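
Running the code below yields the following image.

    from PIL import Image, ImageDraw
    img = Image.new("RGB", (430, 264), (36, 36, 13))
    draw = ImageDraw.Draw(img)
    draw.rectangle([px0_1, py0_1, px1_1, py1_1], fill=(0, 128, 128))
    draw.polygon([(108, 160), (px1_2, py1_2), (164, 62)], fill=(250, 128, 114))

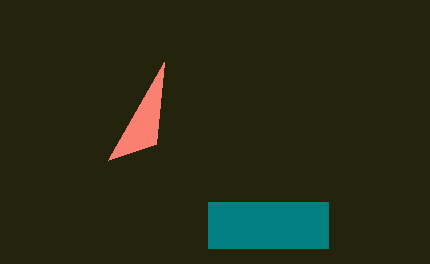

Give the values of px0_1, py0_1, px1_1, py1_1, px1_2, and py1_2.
px0_1 = 208
py0_1 = 202
px1_1 = 328
py1_1 = 248
px1_2 = 156
py1_2 = 144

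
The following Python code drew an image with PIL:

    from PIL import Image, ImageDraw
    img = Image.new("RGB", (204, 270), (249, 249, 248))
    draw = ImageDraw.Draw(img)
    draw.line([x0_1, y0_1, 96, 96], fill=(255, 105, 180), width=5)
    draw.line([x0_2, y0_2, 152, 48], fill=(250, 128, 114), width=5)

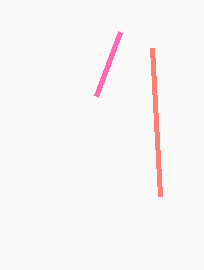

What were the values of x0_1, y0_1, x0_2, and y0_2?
x0_1 = 120, y0_1 = 32, x0_2 = 160, y0_2 = 196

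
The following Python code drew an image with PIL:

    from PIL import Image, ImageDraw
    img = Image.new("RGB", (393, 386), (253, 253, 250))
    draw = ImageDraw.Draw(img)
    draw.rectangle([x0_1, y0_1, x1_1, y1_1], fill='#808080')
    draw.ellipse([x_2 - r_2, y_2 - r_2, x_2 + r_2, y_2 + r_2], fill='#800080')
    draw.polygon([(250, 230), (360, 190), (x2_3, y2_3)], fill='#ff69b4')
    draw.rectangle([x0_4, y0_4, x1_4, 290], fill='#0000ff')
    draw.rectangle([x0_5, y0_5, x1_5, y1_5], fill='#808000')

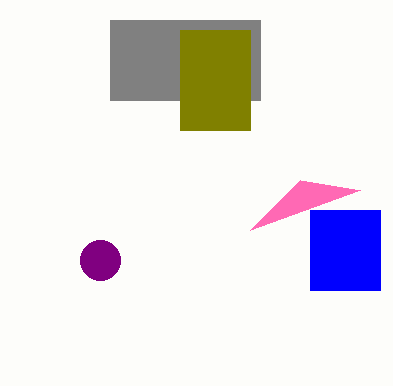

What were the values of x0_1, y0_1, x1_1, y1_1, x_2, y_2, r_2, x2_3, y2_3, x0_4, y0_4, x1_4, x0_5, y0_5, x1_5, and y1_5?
x0_1 = 110, y0_1 = 20, x1_1 = 260, y1_1 = 100, x_2 = 100, y_2 = 260, r_2 = 20, x2_3 = 300, y2_3 = 180, x0_4 = 310, y0_4 = 210, x1_4 = 380, x0_5 = 180, y0_5 = 30, x1_5 = 250, y1_5 = 130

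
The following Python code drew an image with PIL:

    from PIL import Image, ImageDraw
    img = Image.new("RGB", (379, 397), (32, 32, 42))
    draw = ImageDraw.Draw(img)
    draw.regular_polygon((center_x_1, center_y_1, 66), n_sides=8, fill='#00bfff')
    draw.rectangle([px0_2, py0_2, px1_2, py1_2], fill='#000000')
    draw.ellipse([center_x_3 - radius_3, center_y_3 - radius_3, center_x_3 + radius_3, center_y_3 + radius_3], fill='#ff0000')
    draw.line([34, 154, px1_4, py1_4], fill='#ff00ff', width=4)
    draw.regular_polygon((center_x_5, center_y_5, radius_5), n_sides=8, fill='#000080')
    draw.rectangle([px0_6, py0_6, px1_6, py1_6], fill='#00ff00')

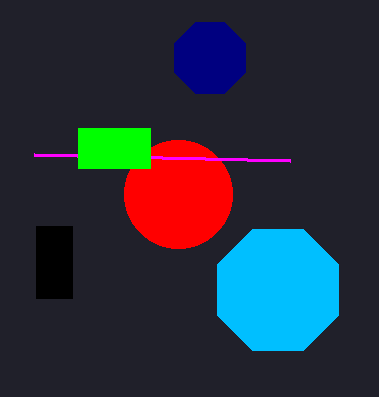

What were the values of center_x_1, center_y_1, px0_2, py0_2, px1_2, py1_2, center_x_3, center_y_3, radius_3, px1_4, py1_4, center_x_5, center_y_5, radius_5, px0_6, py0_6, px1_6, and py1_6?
center_x_1 = 278, center_y_1 = 290, px0_2 = 36, py0_2 = 226, px1_2 = 72, py1_2 = 298, center_x_3 = 178, center_y_3 = 194, radius_3 = 54, px1_4 = 290, py1_4 = 160, center_x_5 = 210, center_y_5 = 58, radius_5 = 38, px0_6 = 78, py0_6 = 128, px1_6 = 150, py1_6 = 168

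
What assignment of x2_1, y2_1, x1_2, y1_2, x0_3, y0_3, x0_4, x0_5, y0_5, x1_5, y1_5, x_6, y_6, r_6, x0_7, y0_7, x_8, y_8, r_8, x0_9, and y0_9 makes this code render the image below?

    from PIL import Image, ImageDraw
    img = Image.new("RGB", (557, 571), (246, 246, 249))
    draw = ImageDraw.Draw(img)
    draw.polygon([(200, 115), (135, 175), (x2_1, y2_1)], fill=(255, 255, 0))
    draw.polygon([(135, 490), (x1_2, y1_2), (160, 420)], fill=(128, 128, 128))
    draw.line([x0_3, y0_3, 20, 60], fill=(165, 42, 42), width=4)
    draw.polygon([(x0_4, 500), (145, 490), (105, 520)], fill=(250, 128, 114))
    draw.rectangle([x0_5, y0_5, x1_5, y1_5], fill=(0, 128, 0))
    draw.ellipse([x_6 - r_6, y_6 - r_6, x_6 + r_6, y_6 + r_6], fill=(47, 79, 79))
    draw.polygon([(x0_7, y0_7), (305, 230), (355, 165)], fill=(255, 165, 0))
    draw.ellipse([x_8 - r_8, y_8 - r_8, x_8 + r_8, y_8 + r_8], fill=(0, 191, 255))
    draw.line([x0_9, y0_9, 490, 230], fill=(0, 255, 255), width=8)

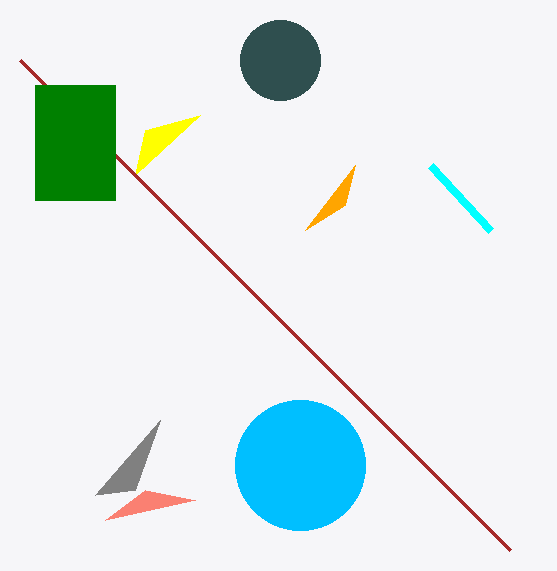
x2_1 = 145, y2_1 = 130, x1_2 = 95, y1_2 = 495, x0_3 = 510, y0_3 = 550, x0_4 = 195, x0_5 = 35, y0_5 = 85, x1_5 = 115, y1_5 = 200, x_6 = 280, y_6 = 60, r_6 = 40, x0_7 = 345, y0_7 = 205, x_8 = 300, y_8 = 465, r_8 = 65, x0_9 = 430, y0_9 = 165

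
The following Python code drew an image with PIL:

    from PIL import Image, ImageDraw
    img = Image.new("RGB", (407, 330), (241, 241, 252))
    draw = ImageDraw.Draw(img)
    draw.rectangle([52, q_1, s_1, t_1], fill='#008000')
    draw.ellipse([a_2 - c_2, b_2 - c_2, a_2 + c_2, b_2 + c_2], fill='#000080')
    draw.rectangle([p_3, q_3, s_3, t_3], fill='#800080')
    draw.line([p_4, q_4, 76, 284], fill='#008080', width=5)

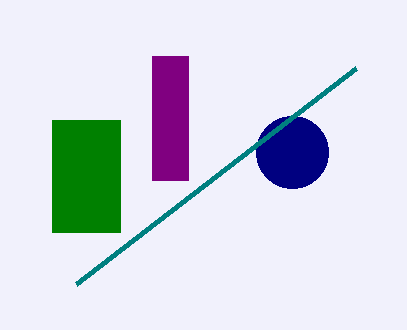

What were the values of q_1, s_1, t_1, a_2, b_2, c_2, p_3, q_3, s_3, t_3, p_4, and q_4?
q_1 = 120
s_1 = 120
t_1 = 232
a_2 = 292
b_2 = 152
c_2 = 36
p_3 = 152
q_3 = 56
s_3 = 188
t_3 = 180
p_4 = 356
q_4 = 68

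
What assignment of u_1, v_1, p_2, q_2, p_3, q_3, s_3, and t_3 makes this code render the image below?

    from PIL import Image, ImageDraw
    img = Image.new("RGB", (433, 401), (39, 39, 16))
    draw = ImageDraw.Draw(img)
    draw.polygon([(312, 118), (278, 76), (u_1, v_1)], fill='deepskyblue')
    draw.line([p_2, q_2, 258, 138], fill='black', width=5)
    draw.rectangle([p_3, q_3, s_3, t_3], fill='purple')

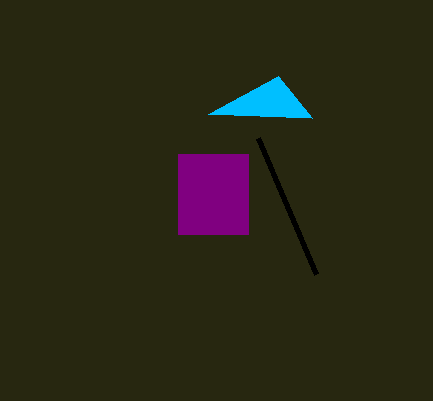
u_1 = 208, v_1 = 114, p_2 = 316, q_2 = 274, p_3 = 178, q_3 = 154, s_3 = 248, t_3 = 234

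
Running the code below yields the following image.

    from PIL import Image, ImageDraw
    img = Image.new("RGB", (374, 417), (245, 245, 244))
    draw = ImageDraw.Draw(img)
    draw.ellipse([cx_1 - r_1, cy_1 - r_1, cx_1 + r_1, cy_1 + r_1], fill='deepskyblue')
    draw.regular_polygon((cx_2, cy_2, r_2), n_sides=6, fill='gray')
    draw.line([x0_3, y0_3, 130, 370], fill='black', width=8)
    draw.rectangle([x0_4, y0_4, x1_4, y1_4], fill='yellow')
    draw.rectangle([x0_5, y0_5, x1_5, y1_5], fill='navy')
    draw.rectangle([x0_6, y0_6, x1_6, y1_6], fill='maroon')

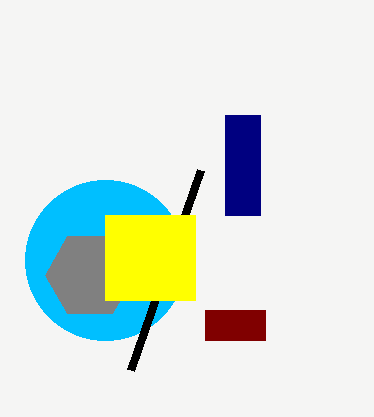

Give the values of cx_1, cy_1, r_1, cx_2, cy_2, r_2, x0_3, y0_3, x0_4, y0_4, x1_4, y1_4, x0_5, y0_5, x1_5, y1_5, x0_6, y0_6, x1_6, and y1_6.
cx_1 = 105, cy_1 = 260, r_1 = 80, cx_2 = 90, cy_2 = 275, r_2 = 45, x0_3 = 200, y0_3 = 170, x0_4 = 105, y0_4 = 215, x1_4 = 195, y1_4 = 300, x0_5 = 225, y0_5 = 115, x1_5 = 260, y1_5 = 215, x0_6 = 205, y0_6 = 310, x1_6 = 265, y1_6 = 340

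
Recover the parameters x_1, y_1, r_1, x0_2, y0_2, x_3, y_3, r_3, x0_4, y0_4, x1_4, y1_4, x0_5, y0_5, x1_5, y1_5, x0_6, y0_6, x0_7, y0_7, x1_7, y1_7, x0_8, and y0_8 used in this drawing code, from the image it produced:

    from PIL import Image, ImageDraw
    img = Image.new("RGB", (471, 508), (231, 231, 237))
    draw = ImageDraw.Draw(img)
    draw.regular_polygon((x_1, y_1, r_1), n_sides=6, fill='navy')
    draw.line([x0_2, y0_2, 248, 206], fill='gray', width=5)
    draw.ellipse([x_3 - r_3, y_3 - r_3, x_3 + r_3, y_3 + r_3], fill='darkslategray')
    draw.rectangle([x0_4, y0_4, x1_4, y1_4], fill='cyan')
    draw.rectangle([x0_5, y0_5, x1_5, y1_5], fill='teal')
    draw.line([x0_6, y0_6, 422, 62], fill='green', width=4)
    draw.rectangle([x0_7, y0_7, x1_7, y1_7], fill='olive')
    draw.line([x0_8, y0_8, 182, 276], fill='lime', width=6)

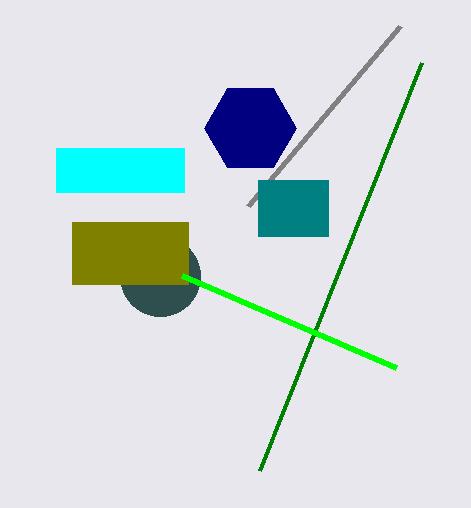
x_1 = 250; y_1 = 128; r_1 = 46; x0_2 = 400; y0_2 = 26; x_3 = 160; y_3 = 276; r_3 = 40; x0_4 = 56; y0_4 = 148; x1_4 = 184; y1_4 = 192; x0_5 = 258; y0_5 = 180; x1_5 = 328; y1_5 = 236; x0_6 = 260; y0_6 = 470; x0_7 = 72; y0_7 = 222; x1_7 = 188; y1_7 = 284; x0_8 = 396; y0_8 = 368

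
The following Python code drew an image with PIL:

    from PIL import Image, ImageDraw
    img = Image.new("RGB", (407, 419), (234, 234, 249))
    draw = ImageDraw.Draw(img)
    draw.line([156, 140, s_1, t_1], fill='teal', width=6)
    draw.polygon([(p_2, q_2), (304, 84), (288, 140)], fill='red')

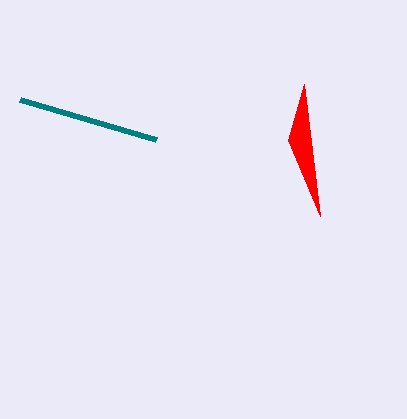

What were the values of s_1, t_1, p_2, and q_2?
s_1 = 20; t_1 = 100; p_2 = 320; q_2 = 216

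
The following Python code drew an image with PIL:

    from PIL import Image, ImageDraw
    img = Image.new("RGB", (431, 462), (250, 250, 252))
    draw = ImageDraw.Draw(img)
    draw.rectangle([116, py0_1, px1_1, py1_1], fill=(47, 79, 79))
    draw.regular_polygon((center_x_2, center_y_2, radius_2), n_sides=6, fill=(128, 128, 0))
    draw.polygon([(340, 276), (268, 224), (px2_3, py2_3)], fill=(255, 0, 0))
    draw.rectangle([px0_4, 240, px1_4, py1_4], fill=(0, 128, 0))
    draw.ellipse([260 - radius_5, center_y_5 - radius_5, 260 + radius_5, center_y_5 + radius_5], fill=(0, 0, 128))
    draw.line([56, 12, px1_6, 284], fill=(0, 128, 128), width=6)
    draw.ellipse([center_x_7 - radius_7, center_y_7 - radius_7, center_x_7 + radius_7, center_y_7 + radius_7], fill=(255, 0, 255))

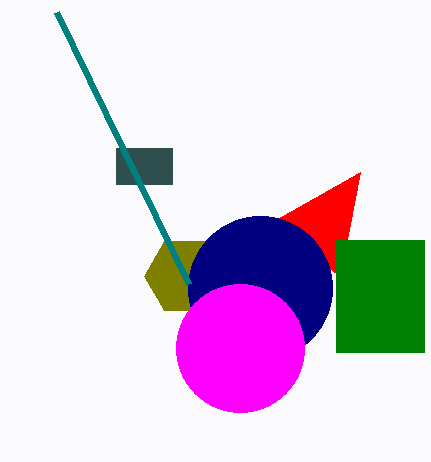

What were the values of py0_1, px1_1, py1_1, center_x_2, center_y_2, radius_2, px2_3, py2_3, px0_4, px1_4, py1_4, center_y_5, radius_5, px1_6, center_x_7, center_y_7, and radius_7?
py0_1 = 148
px1_1 = 172
py1_1 = 184
center_x_2 = 184
center_y_2 = 276
radius_2 = 40
px2_3 = 360
py2_3 = 172
px0_4 = 336
px1_4 = 424
py1_4 = 352
center_y_5 = 288
radius_5 = 72
px1_6 = 188
center_x_7 = 240
center_y_7 = 348
radius_7 = 64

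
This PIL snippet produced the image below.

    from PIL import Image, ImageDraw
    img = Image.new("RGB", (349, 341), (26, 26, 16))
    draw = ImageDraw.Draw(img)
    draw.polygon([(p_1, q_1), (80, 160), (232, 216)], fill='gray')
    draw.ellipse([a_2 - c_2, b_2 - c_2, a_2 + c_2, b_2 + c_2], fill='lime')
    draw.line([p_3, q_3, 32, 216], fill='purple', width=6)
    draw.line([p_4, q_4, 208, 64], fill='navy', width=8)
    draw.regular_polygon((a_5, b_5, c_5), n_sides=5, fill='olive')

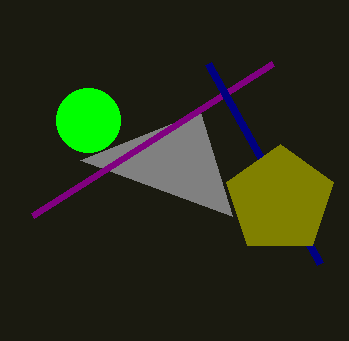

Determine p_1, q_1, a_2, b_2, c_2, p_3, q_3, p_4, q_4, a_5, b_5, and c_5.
p_1 = 200
q_1 = 112
a_2 = 88
b_2 = 120
c_2 = 32
p_3 = 272
q_3 = 64
p_4 = 320
q_4 = 264
a_5 = 280
b_5 = 200
c_5 = 56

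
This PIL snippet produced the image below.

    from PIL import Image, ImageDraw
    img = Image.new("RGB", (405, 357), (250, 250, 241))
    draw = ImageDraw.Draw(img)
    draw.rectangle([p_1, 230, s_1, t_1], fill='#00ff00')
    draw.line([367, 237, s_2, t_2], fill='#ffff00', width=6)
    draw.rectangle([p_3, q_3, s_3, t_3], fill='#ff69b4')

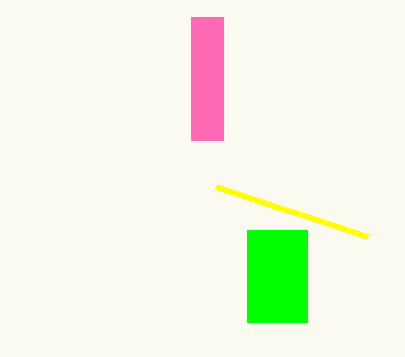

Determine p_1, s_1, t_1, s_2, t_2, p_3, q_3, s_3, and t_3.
p_1 = 247, s_1 = 307, t_1 = 322, s_2 = 216, t_2 = 187, p_3 = 191, q_3 = 17, s_3 = 223, t_3 = 140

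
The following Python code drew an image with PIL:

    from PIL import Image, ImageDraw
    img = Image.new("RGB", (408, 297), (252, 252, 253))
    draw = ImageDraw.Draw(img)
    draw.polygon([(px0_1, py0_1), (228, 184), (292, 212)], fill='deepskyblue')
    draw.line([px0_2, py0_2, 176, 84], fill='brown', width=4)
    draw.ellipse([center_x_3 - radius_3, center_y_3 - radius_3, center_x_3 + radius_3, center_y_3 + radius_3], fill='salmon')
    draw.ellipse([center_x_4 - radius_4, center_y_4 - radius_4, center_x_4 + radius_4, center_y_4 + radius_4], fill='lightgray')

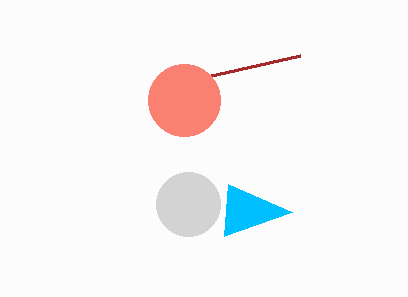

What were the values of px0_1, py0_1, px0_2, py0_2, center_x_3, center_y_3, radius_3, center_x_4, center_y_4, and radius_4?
px0_1 = 224
py0_1 = 236
px0_2 = 300
py0_2 = 56
center_x_3 = 184
center_y_3 = 100
radius_3 = 36
center_x_4 = 188
center_y_4 = 204
radius_4 = 32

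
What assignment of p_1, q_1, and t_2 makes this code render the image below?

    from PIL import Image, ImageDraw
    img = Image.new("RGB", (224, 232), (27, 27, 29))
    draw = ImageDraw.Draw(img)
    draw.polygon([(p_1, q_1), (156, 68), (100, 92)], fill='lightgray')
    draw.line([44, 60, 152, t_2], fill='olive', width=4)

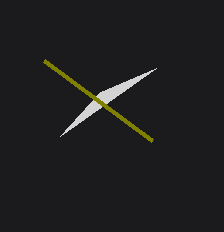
p_1 = 60
q_1 = 136
t_2 = 140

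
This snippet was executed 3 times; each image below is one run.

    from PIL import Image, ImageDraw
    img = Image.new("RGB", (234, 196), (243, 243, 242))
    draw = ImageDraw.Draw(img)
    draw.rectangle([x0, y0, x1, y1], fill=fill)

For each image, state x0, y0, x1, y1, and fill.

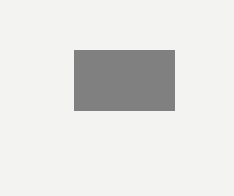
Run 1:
x0 = 74, y0 = 50, x1 = 174, y1 = 110, fill = 'gray'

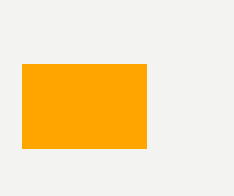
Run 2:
x0 = 22
y0 = 64
x1 = 146
y1 = 148
fill = 'orange'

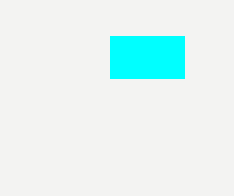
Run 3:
x0 = 110
y0 = 36
x1 = 184
y1 = 78
fill = 'cyan'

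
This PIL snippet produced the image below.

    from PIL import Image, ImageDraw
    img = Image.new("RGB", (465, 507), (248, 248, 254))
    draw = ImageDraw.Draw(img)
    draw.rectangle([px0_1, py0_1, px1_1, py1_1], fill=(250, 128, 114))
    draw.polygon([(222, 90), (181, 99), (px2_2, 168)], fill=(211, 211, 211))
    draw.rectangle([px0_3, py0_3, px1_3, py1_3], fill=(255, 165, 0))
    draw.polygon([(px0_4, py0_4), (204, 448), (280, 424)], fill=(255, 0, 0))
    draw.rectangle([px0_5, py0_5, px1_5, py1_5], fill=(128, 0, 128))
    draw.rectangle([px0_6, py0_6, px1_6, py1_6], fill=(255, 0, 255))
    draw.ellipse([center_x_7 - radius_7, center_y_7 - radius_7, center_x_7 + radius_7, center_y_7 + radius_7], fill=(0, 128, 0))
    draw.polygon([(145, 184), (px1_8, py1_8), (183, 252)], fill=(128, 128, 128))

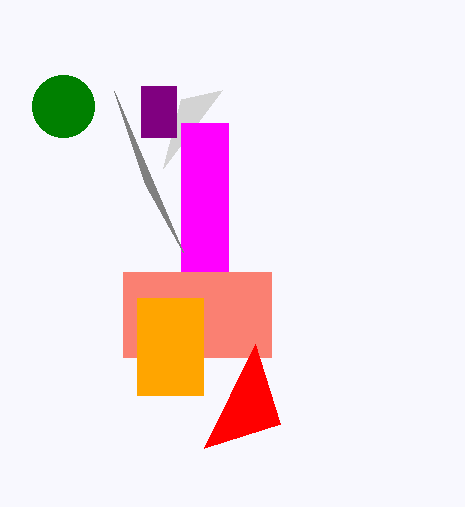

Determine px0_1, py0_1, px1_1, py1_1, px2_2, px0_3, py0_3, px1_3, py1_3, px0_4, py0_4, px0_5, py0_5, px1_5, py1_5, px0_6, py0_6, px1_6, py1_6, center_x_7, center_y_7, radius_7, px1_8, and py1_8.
px0_1 = 123; py0_1 = 272; px1_1 = 271; py1_1 = 357; px2_2 = 163; px0_3 = 137; py0_3 = 298; px1_3 = 203; py1_3 = 395; px0_4 = 255; py0_4 = 344; px0_5 = 141; py0_5 = 86; px1_5 = 176; py1_5 = 137; px0_6 = 181; py0_6 = 123; px1_6 = 228; py1_6 = 271; center_x_7 = 63; center_y_7 = 106; radius_7 = 31; px1_8 = 114; py1_8 = 91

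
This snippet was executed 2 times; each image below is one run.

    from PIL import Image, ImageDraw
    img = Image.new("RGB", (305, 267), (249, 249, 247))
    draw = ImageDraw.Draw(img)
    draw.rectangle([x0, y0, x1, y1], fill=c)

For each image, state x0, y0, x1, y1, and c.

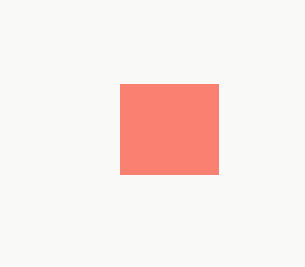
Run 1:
x0 = 120; y0 = 84; x1 = 218; y1 = 174; c = 'salmon'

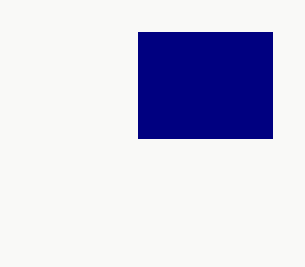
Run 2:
x0 = 138, y0 = 32, x1 = 272, y1 = 138, c = 'navy'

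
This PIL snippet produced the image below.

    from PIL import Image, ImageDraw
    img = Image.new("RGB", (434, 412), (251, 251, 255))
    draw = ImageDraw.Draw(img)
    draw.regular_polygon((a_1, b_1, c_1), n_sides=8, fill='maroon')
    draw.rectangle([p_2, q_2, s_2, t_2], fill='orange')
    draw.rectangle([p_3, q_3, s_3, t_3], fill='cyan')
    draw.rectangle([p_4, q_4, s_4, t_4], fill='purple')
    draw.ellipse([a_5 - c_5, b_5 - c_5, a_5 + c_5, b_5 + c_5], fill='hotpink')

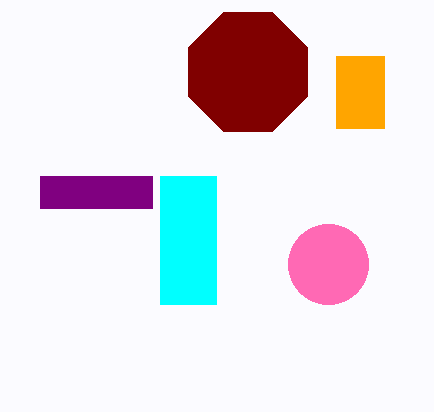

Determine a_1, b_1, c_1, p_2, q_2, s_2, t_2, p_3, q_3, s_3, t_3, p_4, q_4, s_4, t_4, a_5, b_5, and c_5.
a_1 = 248; b_1 = 72; c_1 = 64; p_2 = 336; q_2 = 56; s_2 = 384; t_2 = 128; p_3 = 160; q_3 = 176; s_3 = 216; t_3 = 304; p_4 = 40; q_4 = 176; s_4 = 152; t_4 = 208; a_5 = 328; b_5 = 264; c_5 = 40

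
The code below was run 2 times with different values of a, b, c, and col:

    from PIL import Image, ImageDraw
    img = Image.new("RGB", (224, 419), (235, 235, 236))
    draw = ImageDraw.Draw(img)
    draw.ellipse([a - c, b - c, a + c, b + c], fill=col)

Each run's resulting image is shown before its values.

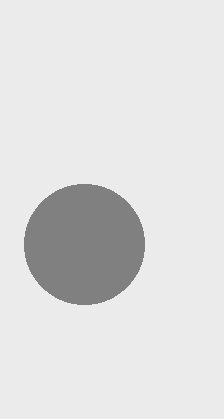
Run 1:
a = 84
b = 244
c = 60
col = 'gray'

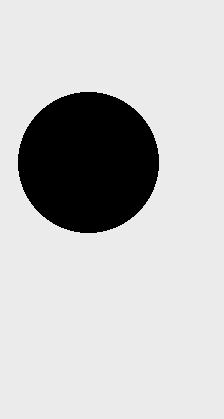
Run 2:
a = 88, b = 162, c = 70, col = 'black'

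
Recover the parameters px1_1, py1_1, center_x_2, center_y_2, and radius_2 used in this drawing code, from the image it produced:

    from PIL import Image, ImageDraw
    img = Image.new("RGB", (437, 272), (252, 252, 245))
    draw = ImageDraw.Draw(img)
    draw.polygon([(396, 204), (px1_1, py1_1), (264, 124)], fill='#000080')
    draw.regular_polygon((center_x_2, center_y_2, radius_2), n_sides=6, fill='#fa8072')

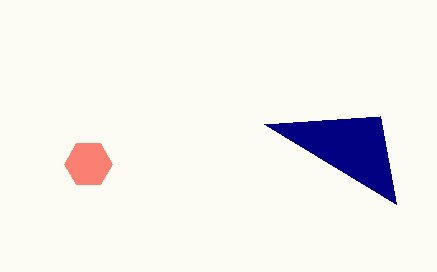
px1_1 = 380
py1_1 = 116
center_x_2 = 88
center_y_2 = 164
radius_2 = 24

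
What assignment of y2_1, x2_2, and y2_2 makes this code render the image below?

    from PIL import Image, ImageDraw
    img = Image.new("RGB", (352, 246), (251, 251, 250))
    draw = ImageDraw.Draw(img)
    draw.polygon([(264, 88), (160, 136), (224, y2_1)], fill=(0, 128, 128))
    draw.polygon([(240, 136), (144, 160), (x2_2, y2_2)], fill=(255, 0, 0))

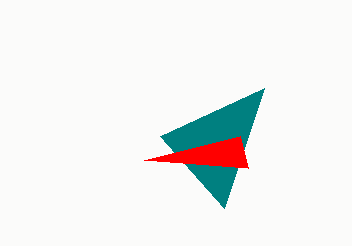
y2_1 = 208
x2_2 = 248
y2_2 = 168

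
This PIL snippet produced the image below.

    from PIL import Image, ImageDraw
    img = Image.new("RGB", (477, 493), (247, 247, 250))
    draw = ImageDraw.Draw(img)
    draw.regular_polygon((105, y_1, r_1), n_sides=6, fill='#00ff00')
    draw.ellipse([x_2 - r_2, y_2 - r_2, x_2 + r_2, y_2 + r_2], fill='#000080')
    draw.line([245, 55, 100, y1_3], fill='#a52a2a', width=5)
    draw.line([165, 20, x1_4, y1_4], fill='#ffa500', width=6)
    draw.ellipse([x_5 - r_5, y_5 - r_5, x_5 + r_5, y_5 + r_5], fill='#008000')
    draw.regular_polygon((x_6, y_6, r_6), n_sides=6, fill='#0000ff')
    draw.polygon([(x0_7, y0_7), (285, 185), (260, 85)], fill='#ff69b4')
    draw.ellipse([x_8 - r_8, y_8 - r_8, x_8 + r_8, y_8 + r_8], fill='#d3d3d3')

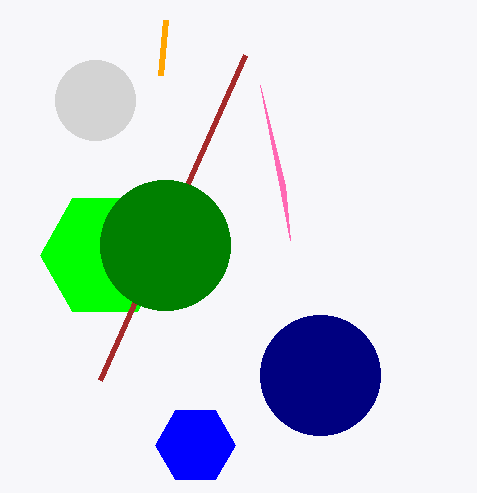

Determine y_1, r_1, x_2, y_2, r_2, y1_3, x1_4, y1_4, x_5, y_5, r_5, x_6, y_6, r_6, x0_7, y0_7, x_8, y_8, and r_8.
y_1 = 255
r_1 = 65
x_2 = 320
y_2 = 375
r_2 = 60
y1_3 = 380
x1_4 = 160
y1_4 = 75
x_5 = 165
y_5 = 245
r_5 = 65
x_6 = 195
y_6 = 445
r_6 = 40
x0_7 = 290
y0_7 = 240
x_8 = 95
y_8 = 100
r_8 = 40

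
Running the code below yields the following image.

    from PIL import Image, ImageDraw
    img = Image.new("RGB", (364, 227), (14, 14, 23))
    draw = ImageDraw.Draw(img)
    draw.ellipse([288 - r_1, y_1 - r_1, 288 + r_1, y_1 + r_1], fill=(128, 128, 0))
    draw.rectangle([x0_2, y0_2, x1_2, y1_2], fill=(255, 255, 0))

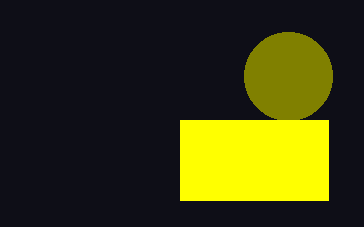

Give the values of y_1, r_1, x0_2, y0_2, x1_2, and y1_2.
y_1 = 76, r_1 = 44, x0_2 = 180, y0_2 = 120, x1_2 = 328, y1_2 = 200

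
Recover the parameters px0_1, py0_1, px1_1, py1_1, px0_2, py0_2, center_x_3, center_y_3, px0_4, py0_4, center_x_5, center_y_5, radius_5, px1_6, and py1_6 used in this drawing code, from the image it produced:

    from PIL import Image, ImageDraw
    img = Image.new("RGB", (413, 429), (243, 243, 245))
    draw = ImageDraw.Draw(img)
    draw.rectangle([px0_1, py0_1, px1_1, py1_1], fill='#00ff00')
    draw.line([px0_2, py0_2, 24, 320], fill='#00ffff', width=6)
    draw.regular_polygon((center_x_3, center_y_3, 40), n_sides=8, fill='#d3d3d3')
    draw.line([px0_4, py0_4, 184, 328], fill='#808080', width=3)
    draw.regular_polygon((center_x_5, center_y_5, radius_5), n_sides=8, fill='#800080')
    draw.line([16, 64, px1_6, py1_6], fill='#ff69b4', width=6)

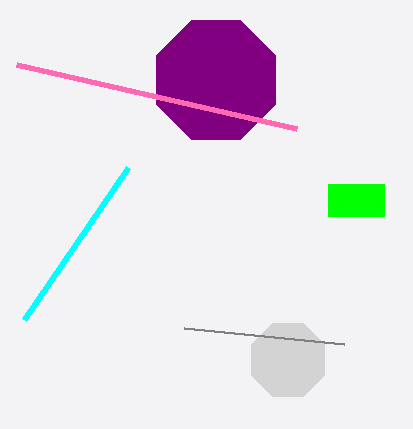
px0_1 = 328, py0_1 = 184, px1_1 = 384, py1_1 = 216, px0_2 = 128, py0_2 = 168, center_x_3 = 288, center_y_3 = 360, px0_4 = 344, py0_4 = 344, center_x_5 = 216, center_y_5 = 80, radius_5 = 64, px1_6 = 296, py1_6 = 128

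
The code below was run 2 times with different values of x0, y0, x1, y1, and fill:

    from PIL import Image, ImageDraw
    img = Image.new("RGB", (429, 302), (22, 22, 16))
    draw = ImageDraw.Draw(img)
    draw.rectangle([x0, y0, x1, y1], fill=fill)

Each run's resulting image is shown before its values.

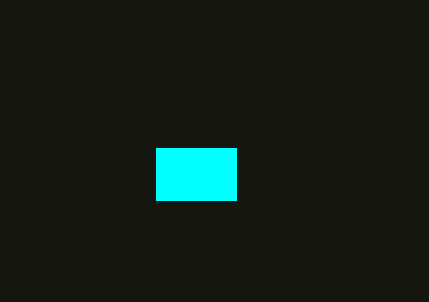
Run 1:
x0 = 156, y0 = 148, x1 = 236, y1 = 200, fill = 'cyan'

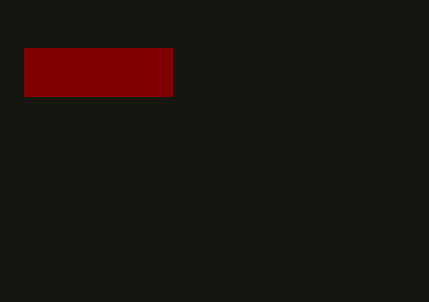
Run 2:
x0 = 24
y0 = 48
x1 = 172
y1 = 96
fill = 'maroon'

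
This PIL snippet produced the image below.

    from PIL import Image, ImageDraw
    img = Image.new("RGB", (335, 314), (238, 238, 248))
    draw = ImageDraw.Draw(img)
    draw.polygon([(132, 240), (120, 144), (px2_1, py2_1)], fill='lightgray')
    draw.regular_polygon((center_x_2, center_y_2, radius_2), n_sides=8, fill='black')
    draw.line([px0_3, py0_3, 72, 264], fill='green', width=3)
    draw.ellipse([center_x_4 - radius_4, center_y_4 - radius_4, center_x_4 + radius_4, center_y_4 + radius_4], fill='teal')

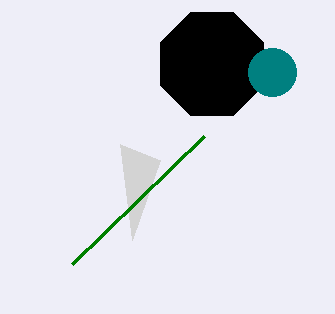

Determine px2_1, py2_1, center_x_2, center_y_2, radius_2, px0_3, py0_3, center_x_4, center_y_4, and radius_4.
px2_1 = 160, py2_1 = 160, center_x_2 = 212, center_y_2 = 64, radius_2 = 56, px0_3 = 204, py0_3 = 136, center_x_4 = 272, center_y_4 = 72, radius_4 = 24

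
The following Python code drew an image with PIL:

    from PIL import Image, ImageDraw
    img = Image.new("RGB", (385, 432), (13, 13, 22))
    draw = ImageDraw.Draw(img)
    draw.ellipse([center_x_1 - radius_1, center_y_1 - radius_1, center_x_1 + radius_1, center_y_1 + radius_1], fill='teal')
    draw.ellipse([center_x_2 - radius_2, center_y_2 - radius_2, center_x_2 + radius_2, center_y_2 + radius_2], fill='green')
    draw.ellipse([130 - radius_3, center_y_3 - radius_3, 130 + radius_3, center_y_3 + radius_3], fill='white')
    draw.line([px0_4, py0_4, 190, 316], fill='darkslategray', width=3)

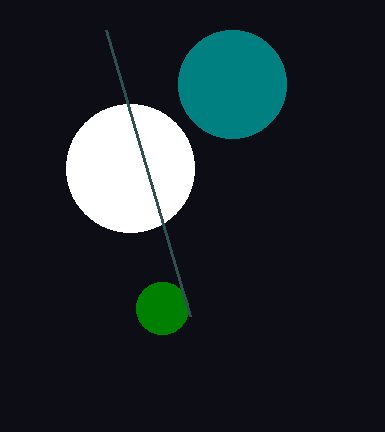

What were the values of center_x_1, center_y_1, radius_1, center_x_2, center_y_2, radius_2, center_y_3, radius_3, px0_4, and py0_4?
center_x_1 = 232; center_y_1 = 84; radius_1 = 54; center_x_2 = 162; center_y_2 = 308; radius_2 = 26; center_y_3 = 168; radius_3 = 64; px0_4 = 106; py0_4 = 30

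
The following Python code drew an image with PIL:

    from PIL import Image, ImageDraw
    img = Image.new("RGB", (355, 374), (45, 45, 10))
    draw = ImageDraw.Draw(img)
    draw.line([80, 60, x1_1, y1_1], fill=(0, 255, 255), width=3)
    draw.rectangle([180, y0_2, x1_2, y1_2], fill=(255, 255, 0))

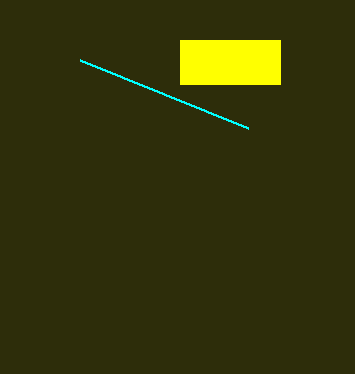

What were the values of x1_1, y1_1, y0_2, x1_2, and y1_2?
x1_1 = 248, y1_1 = 128, y0_2 = 40, x1_2 = 280, y1_2 = 84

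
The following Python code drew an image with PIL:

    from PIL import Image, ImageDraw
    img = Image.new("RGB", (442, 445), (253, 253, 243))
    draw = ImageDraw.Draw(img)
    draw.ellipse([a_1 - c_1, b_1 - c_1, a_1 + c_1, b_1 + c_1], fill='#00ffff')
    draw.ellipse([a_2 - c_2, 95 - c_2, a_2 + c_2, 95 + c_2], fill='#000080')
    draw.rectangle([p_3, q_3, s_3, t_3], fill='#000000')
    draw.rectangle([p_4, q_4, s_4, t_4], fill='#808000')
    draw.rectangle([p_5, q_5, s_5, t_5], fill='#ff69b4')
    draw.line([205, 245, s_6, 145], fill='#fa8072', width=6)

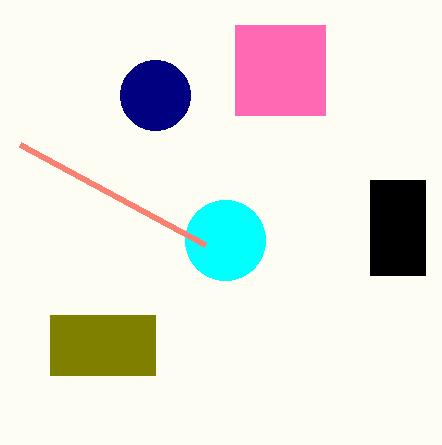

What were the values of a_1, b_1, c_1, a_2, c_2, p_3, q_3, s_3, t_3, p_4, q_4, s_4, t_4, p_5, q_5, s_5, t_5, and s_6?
a_1 = 225; b_1 = 240; c_1 = 40; a_2 = 155; c_2 = 35; p_3 = 370; q_3 = 180; s_3 = 425; t_3 = 275; p_4 = 50; q_4 = 315; s_4 = 155; t_4 = 375; p_5 = 235; q_5 = 25; s_5 = 325; t_5 = 115; s_6 = 20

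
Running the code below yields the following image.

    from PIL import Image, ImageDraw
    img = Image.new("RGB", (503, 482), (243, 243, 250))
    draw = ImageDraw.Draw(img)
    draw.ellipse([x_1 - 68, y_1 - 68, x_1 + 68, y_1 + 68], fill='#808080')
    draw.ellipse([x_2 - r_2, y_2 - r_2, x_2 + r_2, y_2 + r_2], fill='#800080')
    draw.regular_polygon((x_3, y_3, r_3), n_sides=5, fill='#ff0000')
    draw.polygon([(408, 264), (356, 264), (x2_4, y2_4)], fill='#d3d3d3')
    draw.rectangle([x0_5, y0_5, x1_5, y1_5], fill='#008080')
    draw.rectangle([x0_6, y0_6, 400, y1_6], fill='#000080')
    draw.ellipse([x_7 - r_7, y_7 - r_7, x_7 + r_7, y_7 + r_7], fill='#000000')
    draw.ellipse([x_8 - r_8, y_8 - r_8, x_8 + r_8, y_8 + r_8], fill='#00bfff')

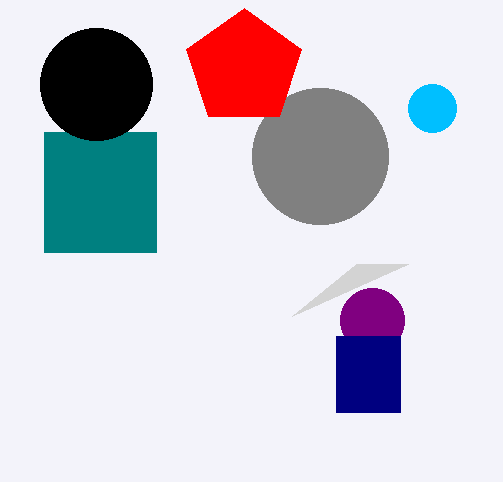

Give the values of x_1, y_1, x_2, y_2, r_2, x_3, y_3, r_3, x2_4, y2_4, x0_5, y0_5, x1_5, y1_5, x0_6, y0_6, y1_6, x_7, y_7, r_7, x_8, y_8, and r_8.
x_1 = 320; y_1 = 156; x_2 = 372; y_2 = 320; r_2 = 32; x_3 = 244; y_3 = 68; r_3 = 60; x2_4 = 292; y2_4 = 316; x0_5 = 44; y0_5 = 132; x1_5 = 156; y1_5 = 252; x0_6 = 336; y0_6 = 336; y1_6 = 412; x_7 = 96; y_7 = 84; r_7 = 56; x_8 = 432; y_8 = 108; r_8 = 24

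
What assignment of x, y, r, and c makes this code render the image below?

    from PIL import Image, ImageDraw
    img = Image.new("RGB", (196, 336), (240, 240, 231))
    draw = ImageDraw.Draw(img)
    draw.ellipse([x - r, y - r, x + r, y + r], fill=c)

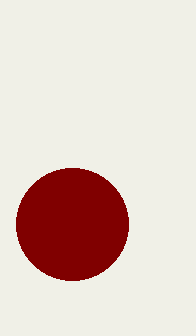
x = 72, y = 224, r = 56, c = 'maroon'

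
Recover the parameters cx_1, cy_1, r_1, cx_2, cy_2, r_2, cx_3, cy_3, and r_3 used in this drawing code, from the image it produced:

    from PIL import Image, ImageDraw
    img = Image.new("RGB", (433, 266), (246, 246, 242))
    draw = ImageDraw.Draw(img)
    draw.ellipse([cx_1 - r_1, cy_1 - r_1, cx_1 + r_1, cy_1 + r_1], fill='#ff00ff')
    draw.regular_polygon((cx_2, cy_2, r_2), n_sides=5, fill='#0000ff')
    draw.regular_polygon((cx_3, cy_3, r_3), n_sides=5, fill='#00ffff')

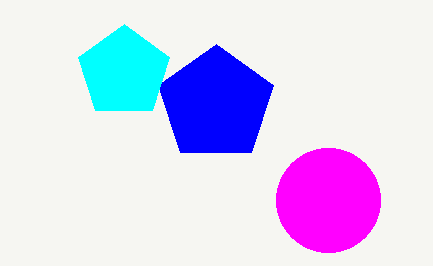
cx_1 = 328; cy_1 = 200; r_1 = 52; cx_2 = 216; cy_2 = 104; r_2 = 60; cx_3 = 124; cy_3 = 72; r_3 = 48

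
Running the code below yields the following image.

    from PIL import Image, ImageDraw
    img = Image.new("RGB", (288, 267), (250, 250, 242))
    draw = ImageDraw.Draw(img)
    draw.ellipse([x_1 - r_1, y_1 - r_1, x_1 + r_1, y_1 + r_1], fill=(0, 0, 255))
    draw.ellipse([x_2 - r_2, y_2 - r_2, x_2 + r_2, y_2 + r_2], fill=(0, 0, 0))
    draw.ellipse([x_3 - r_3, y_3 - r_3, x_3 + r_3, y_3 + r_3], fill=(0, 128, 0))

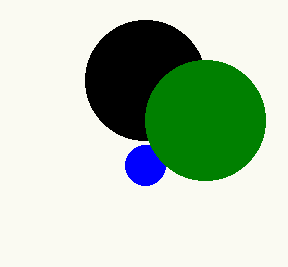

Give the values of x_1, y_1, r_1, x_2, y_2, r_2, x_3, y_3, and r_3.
x_1 = 145
y_1 = 165
r_1 = 20
x_2 = 145
y_2 = 80
r_2 = 60
x_3 = 205
y_3 = 120
r_3 = 60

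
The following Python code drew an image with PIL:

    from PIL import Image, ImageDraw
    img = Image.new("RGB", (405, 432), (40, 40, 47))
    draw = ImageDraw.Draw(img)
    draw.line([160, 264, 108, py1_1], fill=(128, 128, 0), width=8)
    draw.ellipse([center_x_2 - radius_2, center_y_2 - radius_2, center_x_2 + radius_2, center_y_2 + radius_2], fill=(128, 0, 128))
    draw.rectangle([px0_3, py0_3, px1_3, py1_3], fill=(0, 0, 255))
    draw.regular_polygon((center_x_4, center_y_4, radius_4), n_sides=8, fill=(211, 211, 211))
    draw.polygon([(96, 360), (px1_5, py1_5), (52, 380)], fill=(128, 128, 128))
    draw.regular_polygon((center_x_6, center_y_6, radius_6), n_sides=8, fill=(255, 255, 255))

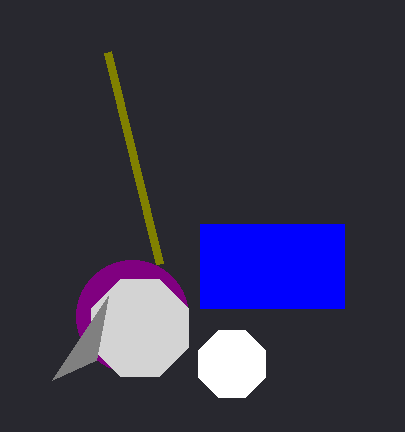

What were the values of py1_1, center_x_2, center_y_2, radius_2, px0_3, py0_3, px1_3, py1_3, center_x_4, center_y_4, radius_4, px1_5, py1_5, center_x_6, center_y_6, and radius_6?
py1_1 = 52; center_x_2 = 132; center_y_2 = 316; radius_2 = 56; px0_3 = 200; py0_3 = 224; px1_3 = 344; py1_3 = 308; center_x_4 = 140; center_y_4 = 328; radius_4 = 52; px1_5 = 108; py1_5 = 296; center_x_6 = 232; center_y_6 = 364; radius_6 = 36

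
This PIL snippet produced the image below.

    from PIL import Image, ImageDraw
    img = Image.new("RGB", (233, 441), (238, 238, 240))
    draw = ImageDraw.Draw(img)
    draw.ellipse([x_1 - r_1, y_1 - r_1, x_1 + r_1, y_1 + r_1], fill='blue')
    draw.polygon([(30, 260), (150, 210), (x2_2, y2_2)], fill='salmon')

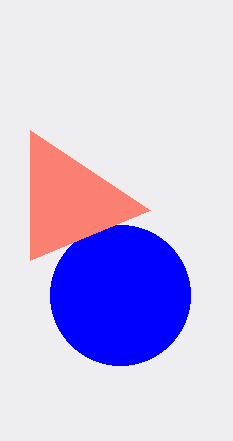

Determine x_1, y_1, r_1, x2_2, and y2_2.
x_1 = 120; y_1 = 295; r_1 = 70; x2_2 = 30; y2_2 = 130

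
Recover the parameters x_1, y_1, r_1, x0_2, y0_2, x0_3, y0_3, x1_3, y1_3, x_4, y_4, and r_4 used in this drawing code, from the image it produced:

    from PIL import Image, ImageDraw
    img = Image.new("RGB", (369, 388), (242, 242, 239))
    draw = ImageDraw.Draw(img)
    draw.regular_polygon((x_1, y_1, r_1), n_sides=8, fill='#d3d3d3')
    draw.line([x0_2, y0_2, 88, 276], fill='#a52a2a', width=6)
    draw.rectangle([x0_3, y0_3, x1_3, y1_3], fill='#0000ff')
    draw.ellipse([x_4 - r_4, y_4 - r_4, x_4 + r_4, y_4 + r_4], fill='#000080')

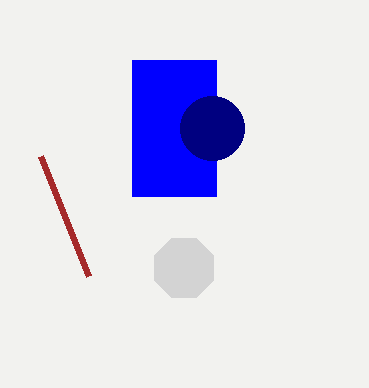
x_1 = 184
y_1 = 268
r_1 = 32
x0_2 = 40
y0_2 = 156
x0_3 = 132
y0_3 = 60
x1_3 = 216
y1_3 = 196
x_4 = 212
y_4 = 128
r_4 = 32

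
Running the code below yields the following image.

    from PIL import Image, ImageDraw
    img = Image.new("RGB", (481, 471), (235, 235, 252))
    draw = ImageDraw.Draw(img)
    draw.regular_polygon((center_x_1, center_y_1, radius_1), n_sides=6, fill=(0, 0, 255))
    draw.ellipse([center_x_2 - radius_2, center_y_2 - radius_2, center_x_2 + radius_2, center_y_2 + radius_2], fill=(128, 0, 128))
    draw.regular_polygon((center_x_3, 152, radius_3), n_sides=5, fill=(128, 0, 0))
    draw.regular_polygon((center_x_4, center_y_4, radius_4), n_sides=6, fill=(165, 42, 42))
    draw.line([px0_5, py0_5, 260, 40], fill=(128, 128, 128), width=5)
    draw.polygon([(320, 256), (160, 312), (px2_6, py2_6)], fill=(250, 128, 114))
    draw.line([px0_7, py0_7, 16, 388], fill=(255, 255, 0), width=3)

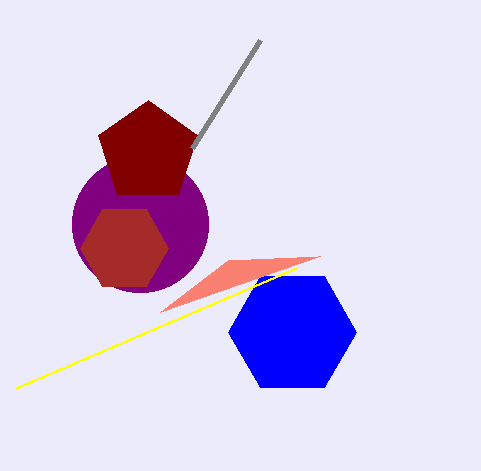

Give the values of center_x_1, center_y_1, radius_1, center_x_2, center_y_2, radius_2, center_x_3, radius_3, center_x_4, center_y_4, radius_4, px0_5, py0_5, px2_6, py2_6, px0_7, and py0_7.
center_x_1 = 292; center_y_1 = 332; radius_1 = 64; center_x_2 = 140; center_y_2 = 224; radius_2 = 68; center_x_3 = 148; radius_3 = 52; center_x_4 = 124; center_y_4 = 248; radius_4 = 44; px0_5 = 192; py0_5 = 148; px2_6 = 228; py2_6 = 260; px0_7 = 296; py0_7 = 268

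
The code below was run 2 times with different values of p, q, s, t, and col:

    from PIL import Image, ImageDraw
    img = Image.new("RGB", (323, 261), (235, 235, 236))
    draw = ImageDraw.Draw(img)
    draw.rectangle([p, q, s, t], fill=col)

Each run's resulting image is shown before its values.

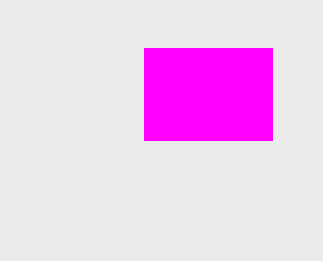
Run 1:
p = 144
q = 48
s = 272
t = 140
col = 'magenta'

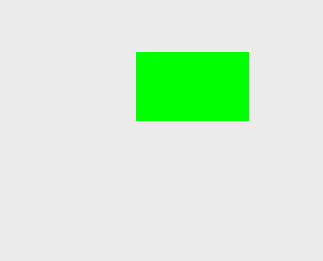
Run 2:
p = 136
q = 52
s = 248
t = 120
col = 'lime'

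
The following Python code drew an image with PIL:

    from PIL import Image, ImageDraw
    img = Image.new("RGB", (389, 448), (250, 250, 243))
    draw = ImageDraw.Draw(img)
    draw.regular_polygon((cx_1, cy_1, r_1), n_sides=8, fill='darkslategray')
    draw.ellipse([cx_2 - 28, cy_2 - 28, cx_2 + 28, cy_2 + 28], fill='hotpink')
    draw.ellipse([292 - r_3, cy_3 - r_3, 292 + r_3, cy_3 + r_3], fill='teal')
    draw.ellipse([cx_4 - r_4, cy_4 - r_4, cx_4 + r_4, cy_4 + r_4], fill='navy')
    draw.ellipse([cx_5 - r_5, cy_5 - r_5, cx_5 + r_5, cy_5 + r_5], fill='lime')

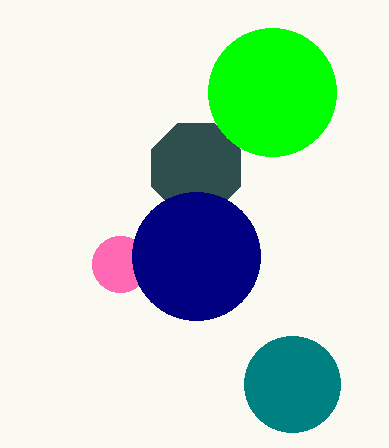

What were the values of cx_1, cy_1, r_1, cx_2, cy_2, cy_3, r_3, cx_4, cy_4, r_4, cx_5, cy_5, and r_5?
cx_1 = 196
cy_1 = 168
r_1 = 48
cx_2 = 120
cy_2 = 264
cy_3 = 384
r_3 = 48
cx_4 = 196
cy_4 = 256
r_4 = 64
cx_5 = 272
cy_5 = 92
r_5 = 64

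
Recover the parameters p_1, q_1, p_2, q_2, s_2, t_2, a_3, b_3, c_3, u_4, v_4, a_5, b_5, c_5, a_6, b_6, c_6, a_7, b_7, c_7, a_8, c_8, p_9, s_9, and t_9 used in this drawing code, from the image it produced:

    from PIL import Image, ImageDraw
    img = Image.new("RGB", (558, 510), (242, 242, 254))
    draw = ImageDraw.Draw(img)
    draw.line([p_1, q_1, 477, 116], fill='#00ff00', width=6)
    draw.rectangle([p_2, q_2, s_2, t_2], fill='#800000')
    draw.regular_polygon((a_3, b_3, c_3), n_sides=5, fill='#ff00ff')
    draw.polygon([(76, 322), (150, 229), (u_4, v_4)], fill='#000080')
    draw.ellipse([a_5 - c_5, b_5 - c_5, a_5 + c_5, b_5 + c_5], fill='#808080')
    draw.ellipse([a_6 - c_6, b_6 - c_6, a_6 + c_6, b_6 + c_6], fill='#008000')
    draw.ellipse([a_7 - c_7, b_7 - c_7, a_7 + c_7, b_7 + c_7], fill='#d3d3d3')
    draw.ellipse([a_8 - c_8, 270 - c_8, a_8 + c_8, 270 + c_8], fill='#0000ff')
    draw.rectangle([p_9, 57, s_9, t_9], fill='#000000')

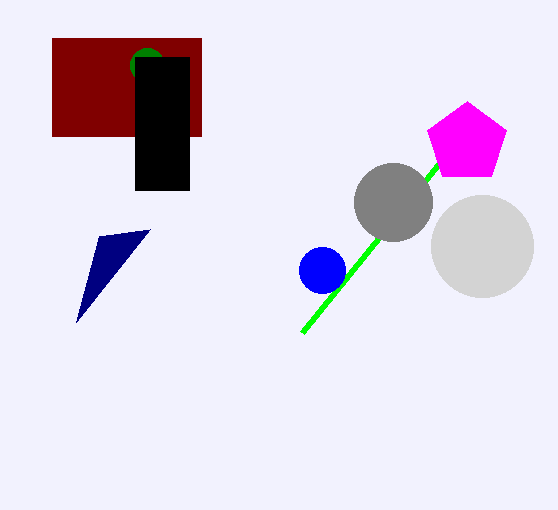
p_1 = 302; q_1 = 332; p_2 = 52; q_2 = 38; s_2 = 201; t_2 = 136; a_3 = 467; b_3 = 143; c_3 = 42; u_4 = 99; v_4 = 236; a_5 = 393; b_5 = 202; c_5 = 39; a_6 = 147; b_6 = 65; c_6 = 17; a_7 = 482; b_7 = 246; c_7 = 51; a_8 = 322; c_8 = 23; p_9 = 135; s_9 = 189; t_9 = 190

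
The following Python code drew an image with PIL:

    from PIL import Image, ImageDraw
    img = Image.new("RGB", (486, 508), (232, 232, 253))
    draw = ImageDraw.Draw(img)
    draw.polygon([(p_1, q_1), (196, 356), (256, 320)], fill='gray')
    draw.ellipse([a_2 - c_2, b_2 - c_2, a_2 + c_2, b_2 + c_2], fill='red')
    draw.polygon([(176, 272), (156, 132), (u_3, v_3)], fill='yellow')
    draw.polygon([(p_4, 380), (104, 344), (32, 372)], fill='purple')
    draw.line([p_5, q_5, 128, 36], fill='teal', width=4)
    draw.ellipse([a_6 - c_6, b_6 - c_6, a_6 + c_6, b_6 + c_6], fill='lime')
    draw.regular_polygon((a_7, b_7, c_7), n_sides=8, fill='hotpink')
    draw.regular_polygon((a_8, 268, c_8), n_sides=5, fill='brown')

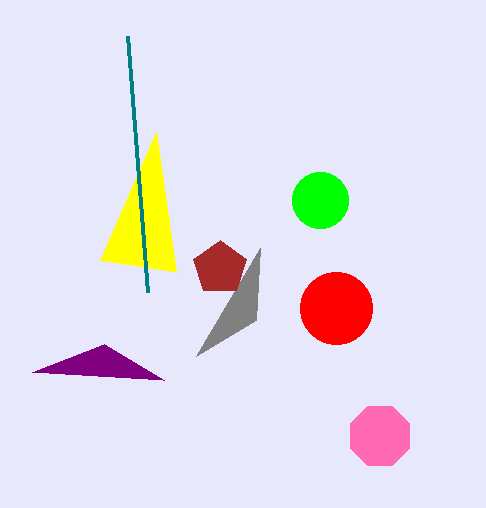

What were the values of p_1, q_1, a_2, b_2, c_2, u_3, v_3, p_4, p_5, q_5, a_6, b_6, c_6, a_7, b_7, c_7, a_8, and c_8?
p_1 = 260
q_1 = 248
a_2 = 336
b_2 = 308
c_2 = 36
u_3 = 100
v_3 = 260
p_4 = 164
p_5 = 148
q_5 = 292
a_6 = 320
b_6 = 200
c_6 = 28
a_7 = 380
b_7 = 436
c_7 = 32
a_8 = 220
c_8 = 28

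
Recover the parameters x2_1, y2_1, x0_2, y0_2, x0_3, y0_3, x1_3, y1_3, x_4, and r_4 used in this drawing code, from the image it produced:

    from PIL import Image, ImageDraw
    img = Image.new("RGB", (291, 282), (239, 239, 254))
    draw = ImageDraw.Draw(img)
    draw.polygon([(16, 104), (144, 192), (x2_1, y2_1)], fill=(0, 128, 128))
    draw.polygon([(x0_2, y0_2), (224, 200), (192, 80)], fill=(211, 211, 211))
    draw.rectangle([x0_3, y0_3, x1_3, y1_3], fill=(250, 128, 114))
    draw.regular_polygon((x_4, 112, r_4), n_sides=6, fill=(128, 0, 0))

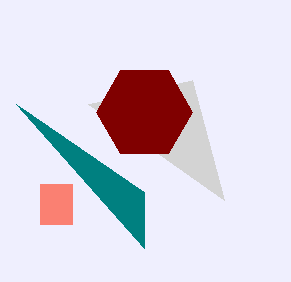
x2_1 = 144; y2_1 = 248; x0_2 = 88; y0_2 = 104; x0_3 = 40; y0_3 = 184; x1_3 = 72; y1_3 = 224; x_4 = 144; r_4 = 48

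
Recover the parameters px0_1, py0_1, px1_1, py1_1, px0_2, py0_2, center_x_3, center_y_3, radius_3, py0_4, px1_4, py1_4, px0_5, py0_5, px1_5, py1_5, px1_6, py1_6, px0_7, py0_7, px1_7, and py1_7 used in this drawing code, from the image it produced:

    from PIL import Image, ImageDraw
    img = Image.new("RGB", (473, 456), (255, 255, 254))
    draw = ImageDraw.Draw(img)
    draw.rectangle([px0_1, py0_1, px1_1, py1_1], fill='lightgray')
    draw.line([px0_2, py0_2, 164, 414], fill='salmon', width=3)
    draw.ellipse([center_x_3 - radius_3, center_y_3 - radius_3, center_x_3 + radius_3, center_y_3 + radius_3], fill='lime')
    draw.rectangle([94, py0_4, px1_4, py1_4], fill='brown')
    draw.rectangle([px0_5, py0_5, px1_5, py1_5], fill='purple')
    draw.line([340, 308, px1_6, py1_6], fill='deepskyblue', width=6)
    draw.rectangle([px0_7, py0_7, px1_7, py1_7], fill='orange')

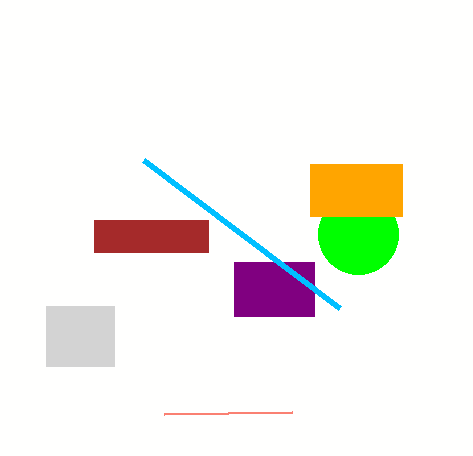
px0_1 = 46, py0_1 = 306, px1_1 = 114, py1_1 = 366, px0_2 = 292, py0_2 = 412, center_x_3 = 358, center_y_3 = 234, radius_3 = 40, py0_4 = 220, px1_4 = 208, py1_4 = 252, px0_5 = 234, py0_5 = 262, px1_5 = 314, py1_5 = 316, px1_6 = 144, py1_6 = 160, px0_7 = 310, py0_7 = 164, px1_7 = 402, py1_7 = 216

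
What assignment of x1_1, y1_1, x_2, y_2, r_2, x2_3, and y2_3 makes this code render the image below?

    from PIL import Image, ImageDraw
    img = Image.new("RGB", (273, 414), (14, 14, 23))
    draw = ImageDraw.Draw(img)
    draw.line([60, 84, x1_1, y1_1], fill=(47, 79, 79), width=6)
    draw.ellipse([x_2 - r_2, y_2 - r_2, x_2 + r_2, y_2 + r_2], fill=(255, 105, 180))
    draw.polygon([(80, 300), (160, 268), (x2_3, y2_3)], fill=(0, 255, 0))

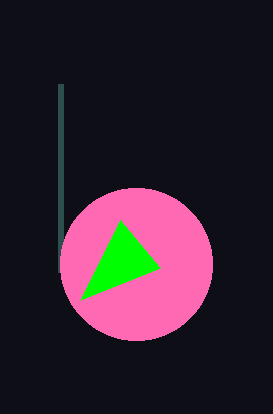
x1_1 = 60; y1_1 = 272; x_2 = 136; y_2 = 264; r_2 = 76; x2_3 = 120; y2_3 = 220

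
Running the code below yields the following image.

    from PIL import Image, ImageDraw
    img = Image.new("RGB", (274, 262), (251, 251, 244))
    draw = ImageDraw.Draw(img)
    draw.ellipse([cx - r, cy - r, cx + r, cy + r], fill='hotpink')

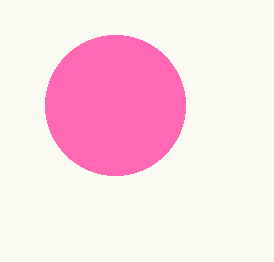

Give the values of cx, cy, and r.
cx = 115, cy = 105, r = 70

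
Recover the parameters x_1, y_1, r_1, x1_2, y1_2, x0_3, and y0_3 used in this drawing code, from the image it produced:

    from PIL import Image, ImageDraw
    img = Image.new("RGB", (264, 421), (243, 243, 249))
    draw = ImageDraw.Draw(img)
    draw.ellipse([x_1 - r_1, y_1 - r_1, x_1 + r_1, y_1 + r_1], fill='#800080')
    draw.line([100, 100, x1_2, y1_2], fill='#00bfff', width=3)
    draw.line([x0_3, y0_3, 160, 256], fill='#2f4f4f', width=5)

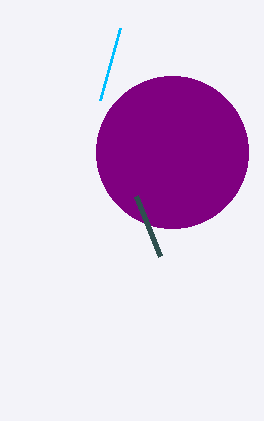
x_1 = 172; y_1 = 152; r_1 = 76; x1_2 = 120; y1_2 = 28; x0_3 = 136; y0_3 = 196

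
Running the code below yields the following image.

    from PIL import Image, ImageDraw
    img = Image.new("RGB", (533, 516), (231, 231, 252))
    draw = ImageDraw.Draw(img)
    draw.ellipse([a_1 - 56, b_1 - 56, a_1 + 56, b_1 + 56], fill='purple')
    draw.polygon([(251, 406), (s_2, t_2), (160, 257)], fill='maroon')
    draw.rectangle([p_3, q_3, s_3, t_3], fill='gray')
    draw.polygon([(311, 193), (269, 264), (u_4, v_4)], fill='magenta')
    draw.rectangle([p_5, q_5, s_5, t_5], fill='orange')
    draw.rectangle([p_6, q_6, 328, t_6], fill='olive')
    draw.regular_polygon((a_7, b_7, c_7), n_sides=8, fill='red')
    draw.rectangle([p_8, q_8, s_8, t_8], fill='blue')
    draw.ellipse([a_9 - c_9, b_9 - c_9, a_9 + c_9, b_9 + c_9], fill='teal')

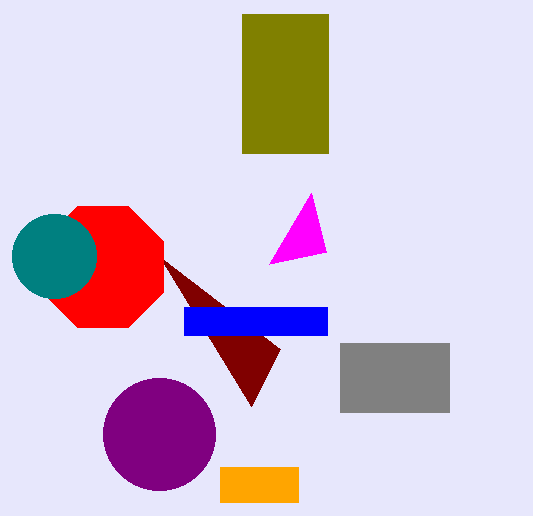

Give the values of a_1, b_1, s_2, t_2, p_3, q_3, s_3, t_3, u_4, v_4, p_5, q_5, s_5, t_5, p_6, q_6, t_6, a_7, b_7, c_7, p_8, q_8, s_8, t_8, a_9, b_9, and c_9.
a_1 = 159, b_1 = 434, s_2 = 280, t_2 = 349, p_3 = 340, q_3 = 343, s_3 = 449, t_3 = 412, u_4 = 326, v_4 = 252, p_5 = 220, q_5 = 467, s_5 = 298, t_5 = 502, p_6 = 242, q_6 = 14, t_6 = 153, a_7 = 103, b_7 = 267, c_7 = 66, p_8 = 184, q_8 = 307, s_8 = 327, t_8 = 335, a_9 = 54, b_9 = 256, c_9 = 42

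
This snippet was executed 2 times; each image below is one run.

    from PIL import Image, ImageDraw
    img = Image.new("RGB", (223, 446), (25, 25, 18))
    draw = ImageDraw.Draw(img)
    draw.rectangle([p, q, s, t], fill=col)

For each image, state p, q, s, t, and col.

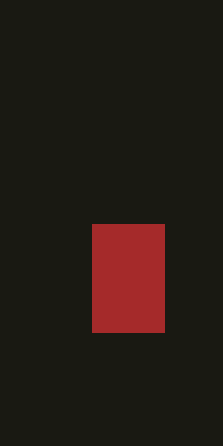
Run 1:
p = 92, q = 224, s = 164, t = 332, col = 'brown'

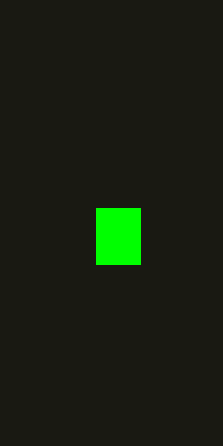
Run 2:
p = 96, q = 208, s = 140, t = 264, col = 'lime'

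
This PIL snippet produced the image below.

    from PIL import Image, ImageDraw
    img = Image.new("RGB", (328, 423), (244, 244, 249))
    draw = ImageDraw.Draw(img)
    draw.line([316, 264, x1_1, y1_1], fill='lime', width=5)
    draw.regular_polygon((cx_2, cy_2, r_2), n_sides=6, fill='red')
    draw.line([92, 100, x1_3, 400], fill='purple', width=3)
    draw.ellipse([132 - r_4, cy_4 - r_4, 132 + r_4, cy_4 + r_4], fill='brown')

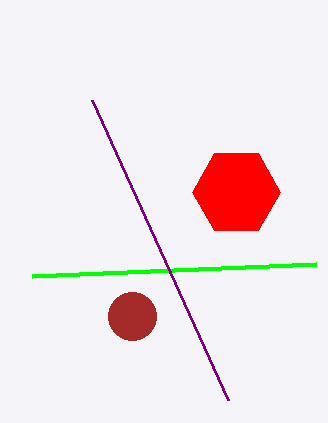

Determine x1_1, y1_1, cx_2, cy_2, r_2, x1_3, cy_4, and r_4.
x1_1 = 32
y1_1 = 276
cx_2 = 236
cy_2 = 192
r_2 = 44
x1_3 = 228
cy_4 = 316
r_4 = 24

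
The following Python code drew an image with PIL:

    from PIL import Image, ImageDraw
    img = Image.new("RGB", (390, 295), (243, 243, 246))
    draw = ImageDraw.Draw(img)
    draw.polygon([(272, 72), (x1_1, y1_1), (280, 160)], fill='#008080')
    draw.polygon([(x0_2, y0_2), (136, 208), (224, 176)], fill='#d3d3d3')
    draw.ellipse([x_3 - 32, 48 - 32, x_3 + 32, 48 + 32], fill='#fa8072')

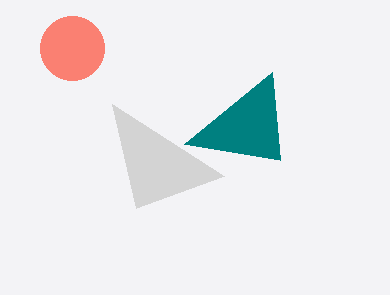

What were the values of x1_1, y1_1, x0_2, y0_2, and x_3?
x1_1 = 184; y1_1 = 144; x0_2 = 112; y0_2 = 104; x_3 = 72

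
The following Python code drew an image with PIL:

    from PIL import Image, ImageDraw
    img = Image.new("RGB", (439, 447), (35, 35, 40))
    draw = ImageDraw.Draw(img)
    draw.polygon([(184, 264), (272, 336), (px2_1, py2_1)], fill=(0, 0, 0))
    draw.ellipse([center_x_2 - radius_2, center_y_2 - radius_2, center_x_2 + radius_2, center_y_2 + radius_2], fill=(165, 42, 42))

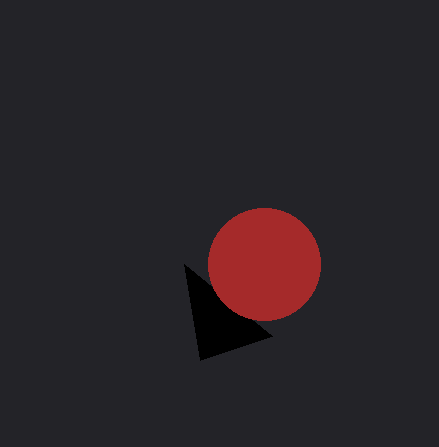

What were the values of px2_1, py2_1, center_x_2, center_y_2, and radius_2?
px2_1 = 200
py2_1 = 360
center_x_2 = 264
center_y_2 = 264
radius_2 = 56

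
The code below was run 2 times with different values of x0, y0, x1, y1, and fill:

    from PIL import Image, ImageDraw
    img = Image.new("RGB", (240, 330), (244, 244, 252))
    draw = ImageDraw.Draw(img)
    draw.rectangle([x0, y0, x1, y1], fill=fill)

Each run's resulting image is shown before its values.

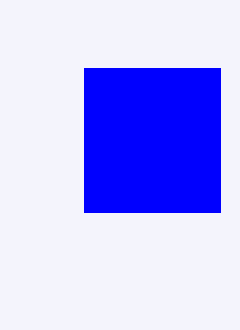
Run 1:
x0 = 84; y0 = 68; x1 = 220; y1 = 212; fill = 'blue'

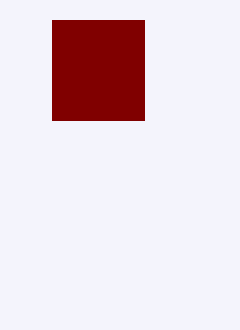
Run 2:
x0 = 52, y0 = 20, x1 = 144, y1 = 120, fill = 'maroon'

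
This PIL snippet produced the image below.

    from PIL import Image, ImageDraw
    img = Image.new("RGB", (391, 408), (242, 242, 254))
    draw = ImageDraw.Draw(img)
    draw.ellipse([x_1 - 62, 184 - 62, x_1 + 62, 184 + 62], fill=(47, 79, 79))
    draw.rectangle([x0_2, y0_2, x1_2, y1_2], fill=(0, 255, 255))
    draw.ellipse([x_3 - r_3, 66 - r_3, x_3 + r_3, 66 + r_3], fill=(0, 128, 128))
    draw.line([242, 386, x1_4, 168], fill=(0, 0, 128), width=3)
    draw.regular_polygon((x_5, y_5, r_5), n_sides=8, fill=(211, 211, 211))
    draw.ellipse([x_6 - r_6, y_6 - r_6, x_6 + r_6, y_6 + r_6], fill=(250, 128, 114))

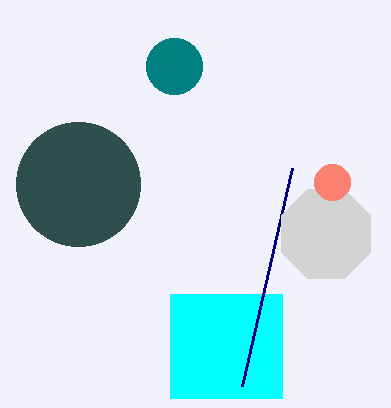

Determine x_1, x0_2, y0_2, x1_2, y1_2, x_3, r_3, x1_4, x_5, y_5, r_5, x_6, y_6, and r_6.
x_1 = 78
x0_2 = 170
y0_2 = 294
x1_2 = 282
y1_2 = 398
x_3 = 174
r_3 = 28
x1_4 = 292
x_5 = 326
y_5 = 234
r_5 = 48
x_6 = 332
y_6 = 182
r_6 = 18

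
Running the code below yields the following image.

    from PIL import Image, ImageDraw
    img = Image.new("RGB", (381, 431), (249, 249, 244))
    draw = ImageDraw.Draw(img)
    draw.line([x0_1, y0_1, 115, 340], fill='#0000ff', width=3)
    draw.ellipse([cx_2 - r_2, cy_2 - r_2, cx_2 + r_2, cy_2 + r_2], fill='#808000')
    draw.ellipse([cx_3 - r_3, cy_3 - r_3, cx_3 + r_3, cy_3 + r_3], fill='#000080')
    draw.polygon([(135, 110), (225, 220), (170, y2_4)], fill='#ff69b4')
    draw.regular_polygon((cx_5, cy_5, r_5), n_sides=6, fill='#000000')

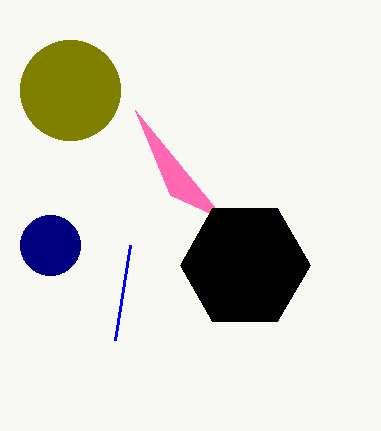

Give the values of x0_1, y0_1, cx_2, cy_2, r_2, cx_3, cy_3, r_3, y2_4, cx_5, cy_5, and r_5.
x0_1 = 130; y0_1 = 245; cx_2 = 70; cy_2 = 90; r_2 = 50; cx_3 = 50; cy_3 = 245; r_3 = 30; y2_4 = 195; cx_5 = 245; cy_5 = 265; r_5 = 65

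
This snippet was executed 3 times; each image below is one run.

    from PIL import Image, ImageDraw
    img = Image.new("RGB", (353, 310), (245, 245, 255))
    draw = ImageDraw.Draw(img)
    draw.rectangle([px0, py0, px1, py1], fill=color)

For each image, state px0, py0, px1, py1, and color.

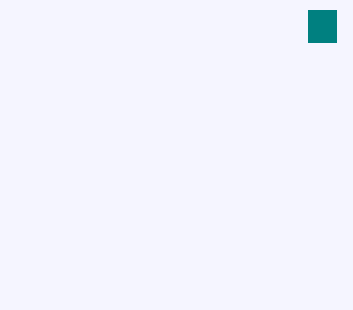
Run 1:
px0 = 308; py0 = 10; px1 = 336; py1 = 42; color = 'teal'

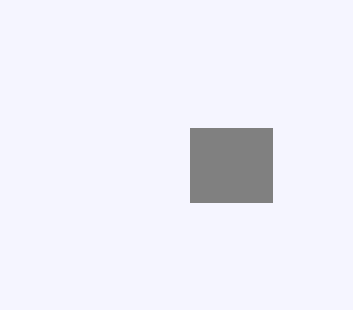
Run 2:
px0 = 190; py0 = 128; px1 = 272; py1 = 202; color = 'gray'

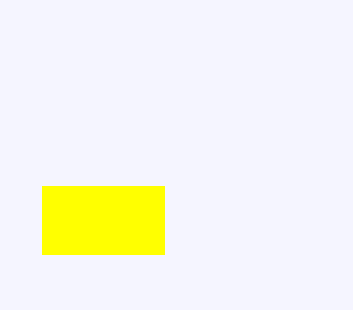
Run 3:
px0 = 42; py0 = 186; px1 = 164; py1 = 254; color = 'yellow'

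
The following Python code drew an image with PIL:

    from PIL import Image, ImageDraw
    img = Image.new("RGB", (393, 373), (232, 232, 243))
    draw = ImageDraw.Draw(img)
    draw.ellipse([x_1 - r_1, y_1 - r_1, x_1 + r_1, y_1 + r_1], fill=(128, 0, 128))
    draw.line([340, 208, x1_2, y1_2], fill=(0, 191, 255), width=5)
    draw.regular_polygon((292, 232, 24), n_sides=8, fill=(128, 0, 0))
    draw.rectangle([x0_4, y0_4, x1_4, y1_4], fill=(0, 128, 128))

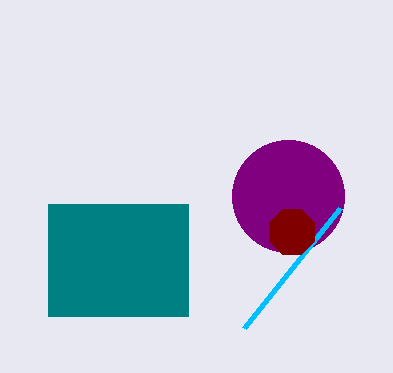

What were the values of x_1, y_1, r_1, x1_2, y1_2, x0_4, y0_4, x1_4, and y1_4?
x_1 = 288; y_1 = 196; r_1 = 56; x1_2 = 244; y1_2 = 328; x0_4 = 48; y0_4 = 204; x1_4 = 188; y1_4 = 316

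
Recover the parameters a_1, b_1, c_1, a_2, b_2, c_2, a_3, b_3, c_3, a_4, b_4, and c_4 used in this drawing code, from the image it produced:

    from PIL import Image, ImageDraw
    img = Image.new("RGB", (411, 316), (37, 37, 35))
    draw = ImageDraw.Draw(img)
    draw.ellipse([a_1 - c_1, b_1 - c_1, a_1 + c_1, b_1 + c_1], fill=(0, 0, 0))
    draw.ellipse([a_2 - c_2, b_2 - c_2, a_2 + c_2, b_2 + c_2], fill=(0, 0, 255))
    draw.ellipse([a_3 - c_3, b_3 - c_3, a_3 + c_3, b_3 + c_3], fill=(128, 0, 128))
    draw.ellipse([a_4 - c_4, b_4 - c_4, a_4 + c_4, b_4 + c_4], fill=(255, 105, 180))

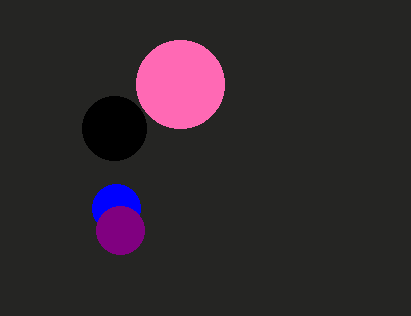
a_1 = 114
b_1 = 128
c_1 = 32
a_2 = 116
b_2 = 208
c_2 = 24
a_3 = 120
b_3 = 230
c_3 = 24
a_4 = 180
b_4 = 84
c_4 = 44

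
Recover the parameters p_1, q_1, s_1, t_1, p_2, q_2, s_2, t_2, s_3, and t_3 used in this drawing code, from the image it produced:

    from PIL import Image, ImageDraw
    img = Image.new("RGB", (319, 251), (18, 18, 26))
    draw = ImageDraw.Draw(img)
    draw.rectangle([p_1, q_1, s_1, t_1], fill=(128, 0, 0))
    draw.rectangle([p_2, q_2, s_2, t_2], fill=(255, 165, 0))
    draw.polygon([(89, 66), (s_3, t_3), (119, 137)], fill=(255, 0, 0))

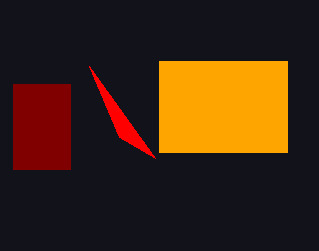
p_1 = 13, q_1 = 84, s_1 = 70, t_1 = 169, p_2 = 159, q_2 = 61, s_2 = 287, t_2 = 152, s_3 = 155, t_3 = 158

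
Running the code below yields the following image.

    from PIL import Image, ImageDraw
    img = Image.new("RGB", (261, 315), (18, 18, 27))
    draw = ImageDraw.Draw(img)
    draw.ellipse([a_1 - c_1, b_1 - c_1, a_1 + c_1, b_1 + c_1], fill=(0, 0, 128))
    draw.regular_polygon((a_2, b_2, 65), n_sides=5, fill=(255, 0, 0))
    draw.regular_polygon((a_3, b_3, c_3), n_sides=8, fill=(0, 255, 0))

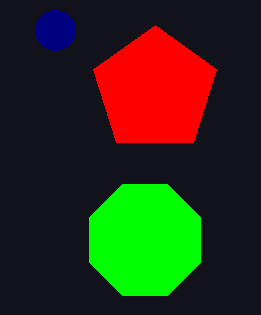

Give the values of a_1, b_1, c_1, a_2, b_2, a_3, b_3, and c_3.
a_1 = 55; b_1 = 30; c_1 = 20; a_2 = 155; b_2 = 90; a_3 = 145; b_3 = 240; c_3 = 60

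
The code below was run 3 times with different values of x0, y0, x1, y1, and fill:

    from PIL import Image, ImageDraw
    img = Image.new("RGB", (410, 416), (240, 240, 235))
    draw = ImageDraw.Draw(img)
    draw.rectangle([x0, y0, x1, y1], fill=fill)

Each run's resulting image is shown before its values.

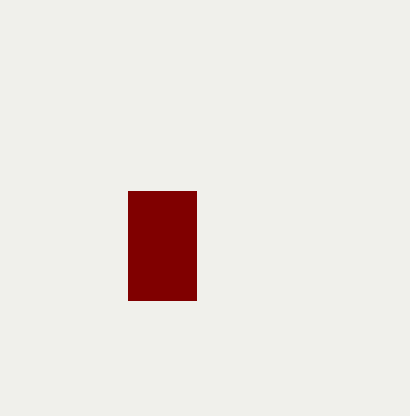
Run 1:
x0 = 128; y0 = 191; x1 = 196; y1 = 300; fill = 'maroon'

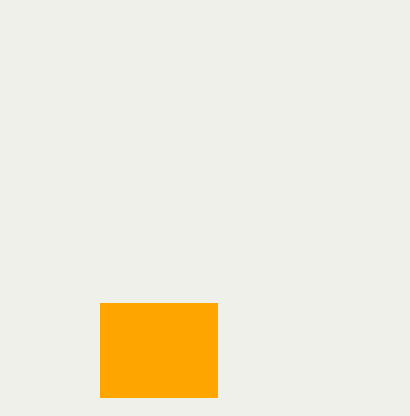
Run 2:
x0 = 100; y0 = 303; x1 = 217; y1 = 397; fill = 'orange'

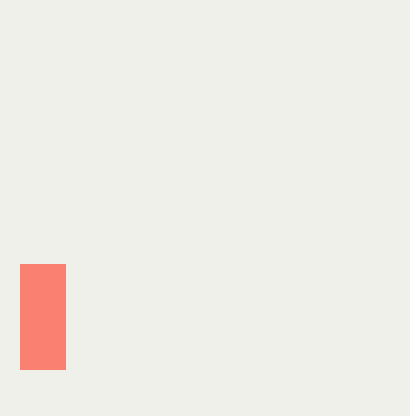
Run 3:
x0 = 20, y0 = 264, x1 = 65, y1 = 369, fill = 'salmon'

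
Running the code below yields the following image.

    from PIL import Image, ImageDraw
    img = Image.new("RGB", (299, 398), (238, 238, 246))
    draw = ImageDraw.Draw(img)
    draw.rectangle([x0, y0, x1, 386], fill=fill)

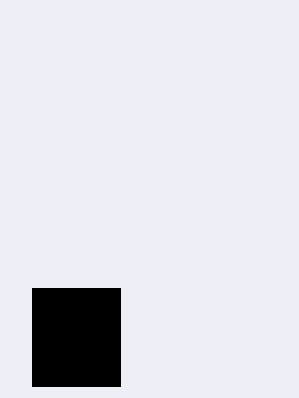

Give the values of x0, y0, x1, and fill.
x0 = 32; y0 = 288; x1 = 120; fill = 'black'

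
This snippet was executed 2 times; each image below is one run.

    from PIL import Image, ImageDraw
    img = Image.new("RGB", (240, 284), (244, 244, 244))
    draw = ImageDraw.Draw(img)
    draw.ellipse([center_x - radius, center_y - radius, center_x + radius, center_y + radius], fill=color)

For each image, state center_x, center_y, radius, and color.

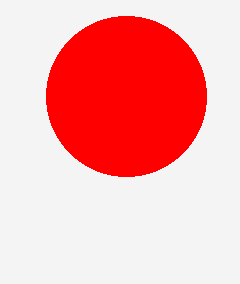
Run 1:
center_x = 126; center_y = 96; radius = 80; color = 'red'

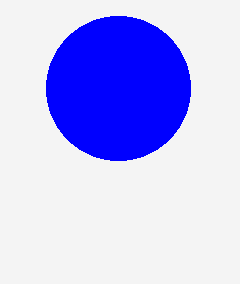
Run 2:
center_x = 118, center_y = 88, radius = 72, color = 'blue'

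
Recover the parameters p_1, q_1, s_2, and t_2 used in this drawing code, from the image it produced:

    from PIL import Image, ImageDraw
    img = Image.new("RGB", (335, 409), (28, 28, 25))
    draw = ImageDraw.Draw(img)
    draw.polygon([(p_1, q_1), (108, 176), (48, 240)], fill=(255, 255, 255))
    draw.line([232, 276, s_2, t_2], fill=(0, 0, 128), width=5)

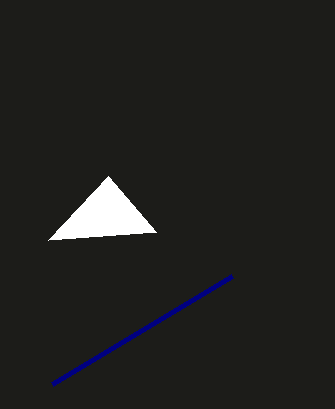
p_1 = 156
q_1 = 232
s_2 = 52
t_2 = 384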